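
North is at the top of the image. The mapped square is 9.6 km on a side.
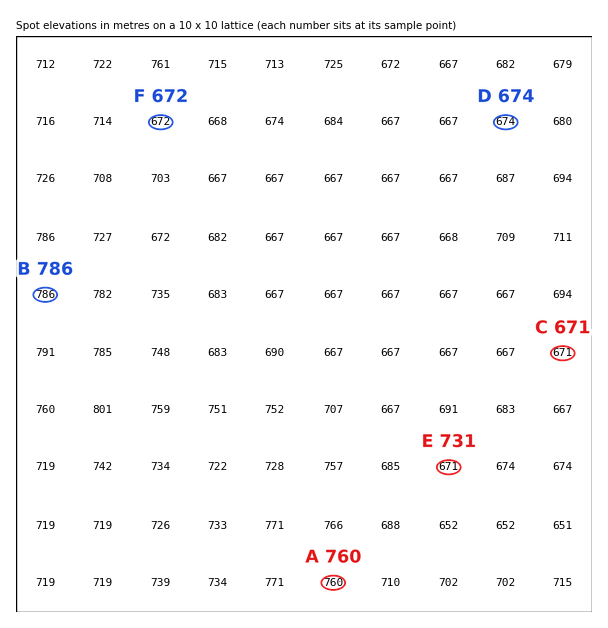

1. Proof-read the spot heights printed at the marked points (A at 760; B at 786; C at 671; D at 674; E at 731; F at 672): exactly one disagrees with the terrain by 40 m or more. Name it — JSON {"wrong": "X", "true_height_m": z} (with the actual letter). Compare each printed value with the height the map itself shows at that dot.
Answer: {"wrong": "E", "true_height_m": 671}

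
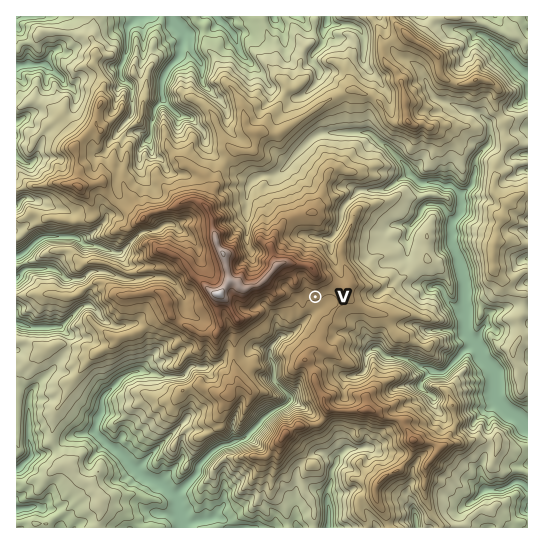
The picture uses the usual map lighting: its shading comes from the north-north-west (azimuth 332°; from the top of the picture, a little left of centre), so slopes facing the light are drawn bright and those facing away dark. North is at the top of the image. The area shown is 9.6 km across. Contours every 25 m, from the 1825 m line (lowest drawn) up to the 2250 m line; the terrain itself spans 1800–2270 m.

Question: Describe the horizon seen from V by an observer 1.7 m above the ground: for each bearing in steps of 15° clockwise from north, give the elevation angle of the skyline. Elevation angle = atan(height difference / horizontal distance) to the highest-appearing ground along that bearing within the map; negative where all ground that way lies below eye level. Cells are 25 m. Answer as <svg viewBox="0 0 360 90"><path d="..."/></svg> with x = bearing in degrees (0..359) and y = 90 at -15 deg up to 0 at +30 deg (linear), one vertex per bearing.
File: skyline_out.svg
<svg viewBox="0 0 360 90"><path d="M0 31l15 7 15 8 15 7 15 4 15 1 15 1 15 2 15 1 15-1 15-3 15-1 15-1 15 1 15 3 15-1 15 1 15-9 15-3 15-5 15-1 15-1 15 0 15-3"/></svg>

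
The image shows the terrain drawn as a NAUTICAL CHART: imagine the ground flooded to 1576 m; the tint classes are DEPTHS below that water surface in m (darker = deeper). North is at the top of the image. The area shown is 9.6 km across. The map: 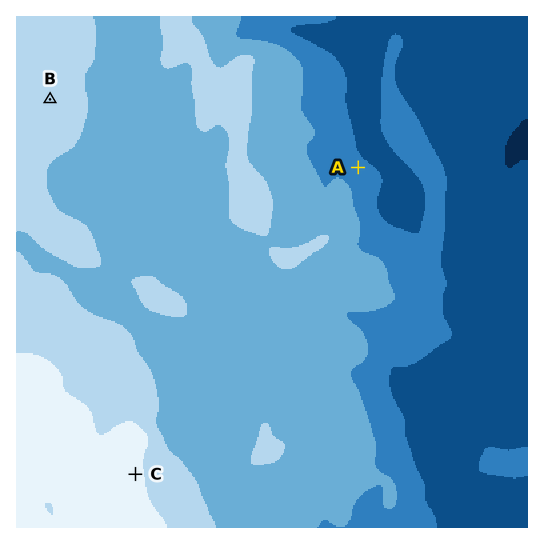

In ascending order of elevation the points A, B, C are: A B C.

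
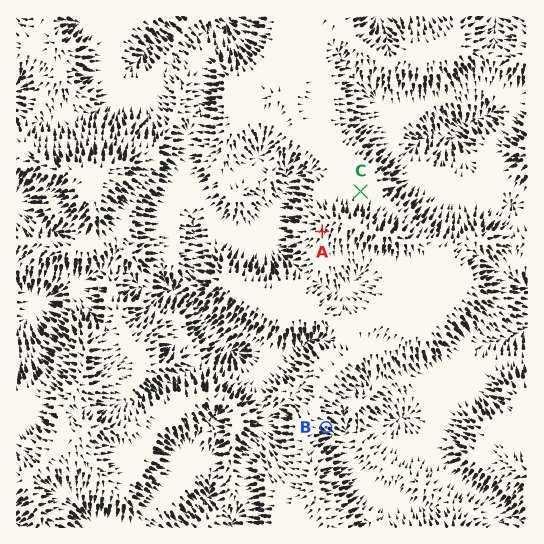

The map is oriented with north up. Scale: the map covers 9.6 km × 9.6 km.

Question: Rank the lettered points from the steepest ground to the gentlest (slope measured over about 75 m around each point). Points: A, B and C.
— B A C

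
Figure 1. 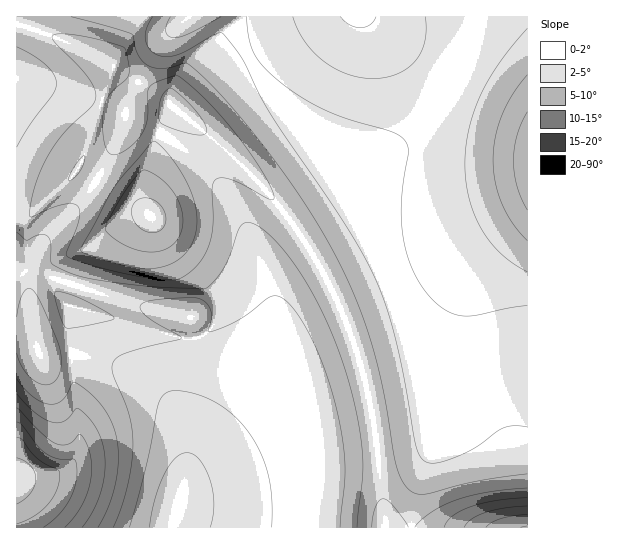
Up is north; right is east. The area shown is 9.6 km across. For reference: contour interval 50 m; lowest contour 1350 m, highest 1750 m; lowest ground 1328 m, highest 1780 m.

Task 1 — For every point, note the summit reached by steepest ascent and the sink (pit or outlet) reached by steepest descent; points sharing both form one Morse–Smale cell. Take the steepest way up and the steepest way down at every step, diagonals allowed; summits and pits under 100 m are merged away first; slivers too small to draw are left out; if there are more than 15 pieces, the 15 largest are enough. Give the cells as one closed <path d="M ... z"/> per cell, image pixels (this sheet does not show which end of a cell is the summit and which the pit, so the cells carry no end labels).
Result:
<path d="M17 24l-1 245 9 6 5 14 7-9 14-3 84 28 56 13 6 31 0 26-10 39 0 56-4 24 14-10 60-19 64-25 53-8-1-14-9-43-21-62-31-60-21-32-22-27-32-34-62-51-9-12-48-25-12-11-37-18z"/><path d="M527 16l-300 1 6 8 24 48 26 33 27 26 35 22 3 17 12 36 40 92 20 52 11 49 3-7 28-13 37-13 29-6z"/><path d="M226 16l-209 0-1 7 53 20 37 18 12 11 44 23 13 14 62 51 22 22 28 33 34 54 22 44 16 44 9 34 7 40 56-8 2-4-1-18-11-46-21-56-40-92-12-36-3-17-35-22-27-26-26-33-24-48z"/><path d="M18 269l-2 1 0 257 158 1 13-59-2-31-10-29-12-16-12-10-22-14-44-13-38 1-6-2-4-5-4-17-5-52-3-6z"/><path d="M527 361l-28 6-24 8-41 18-2 4 1 22-2 4-25 5-29 3-2 2 11 95 142-1z"/><path d="M374 432l-53 8-64 25-60 19-10 5-4 6-8 24 0 8 210 1 0-11-6-60z"/><path d="M51 277l-14 3-8 10 2 27 8 36 8 4 44 0 24 7 28 13 18 14 14 18 9 22 2 16 1-33 10-39 0-26-6-31-56-13z"/>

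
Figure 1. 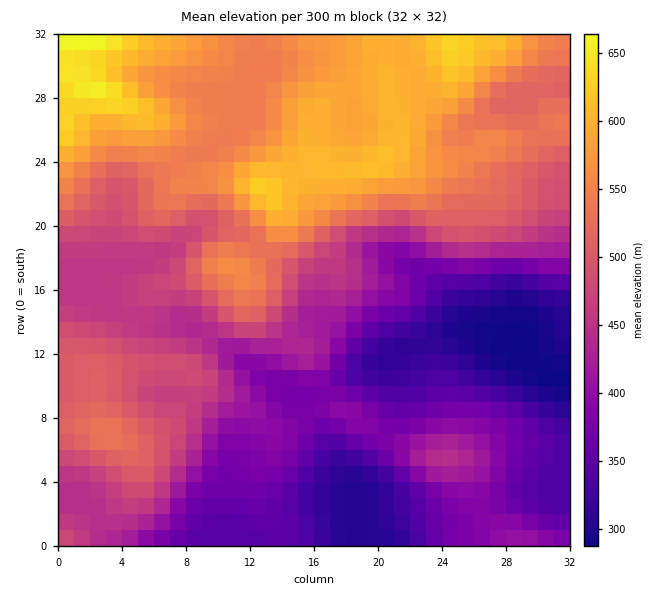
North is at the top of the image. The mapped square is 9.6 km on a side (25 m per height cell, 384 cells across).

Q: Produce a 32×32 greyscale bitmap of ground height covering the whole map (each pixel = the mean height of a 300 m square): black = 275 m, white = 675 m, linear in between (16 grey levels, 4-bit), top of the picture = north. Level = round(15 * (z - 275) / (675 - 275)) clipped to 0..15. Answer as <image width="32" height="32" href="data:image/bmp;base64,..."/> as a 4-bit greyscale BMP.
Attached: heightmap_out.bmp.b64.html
<image width="32" height="32" href="data:image/bmp;base64,Qk12AgAAAAAAAHYAAAAoAAAAIAAAACAAAAABAAQAAAAAAAACAAATCwAAEwsAABAAAAAAAAAAAAAAABEREQAiIiIAMzMzAERERABVVVUAZmZmAHd3dwCIiIgAmZmZAKqqqgC7u7sAzMzMAN3d3QDu7u4A////AIdmVUMzMzMyIRERI0RFVUR3ZmZUMzMzMiEREiNEREQzZmd3ZDMzMzIRERIzREQzMmZ3iHVDNDMyERESNEVEMyJ3eIiGVEREMiERI0VlVDMiiImZh2REREMiIjRmZlQzMpmqmYdlRERDMjREVmVUQzKZqpiIdlVVRDRERERVREMimZmId3ZVVERERDMzREMyIYmZh3d3ZVRERDMiIzMiIRGJmYiIh2VEREMiIiIiEREQiZmIiIdURVZUIhEiIREQEYiIh3d2VWZmVDIRERERABGId3d2Znd3ZlVDIiERERERd3d3dmeJmGZVVDMiEREREXd3d3d4mql2ZmVEMiERERF3d3d4maqph2dmVDMzIiIzd3d3eJq7qYd3ZUQ0REM0RHd3d3eKqqqYh2VEVmZmZmWId4iHeJmruph2ZniIiHd2mIiJmYiavMu6mYiJmZmId6mIiaqZq83My7qqqpmZmIiqmImqqrzdzMzMu7uqqZmIupmaqqq8zMzMzczLuqmZiMu6q6qqq7zMzMzcy7uqqZncy7y7qqqrzMzMzMuqqqqq3czNy7qqq7zMzMzLuqqZqt3d3cuqqqvMzMzMzMupmZnu7ty6qqqqvMzMzMzMqZmZ7t3Lu6qqqqu8zMzM3cupme7dzMu7qqqru8zMzd3Muqrv7t3Mu7qqu7vMzM3d3cuq"/>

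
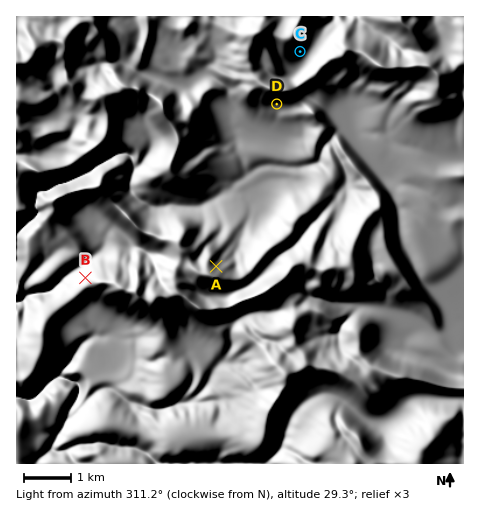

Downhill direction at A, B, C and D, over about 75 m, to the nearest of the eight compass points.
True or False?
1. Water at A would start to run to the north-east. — True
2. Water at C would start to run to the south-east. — True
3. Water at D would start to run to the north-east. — False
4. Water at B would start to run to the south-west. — False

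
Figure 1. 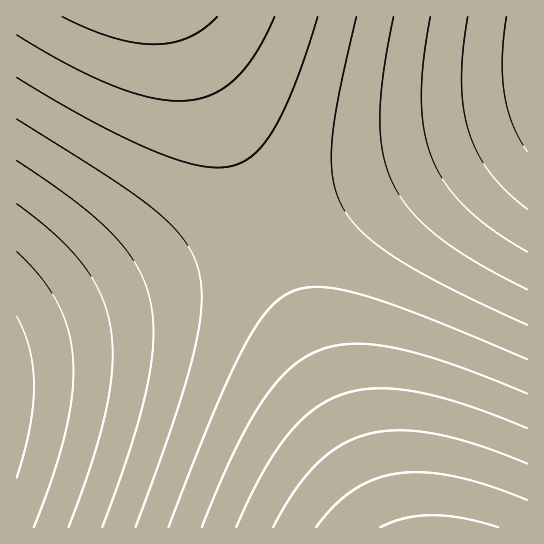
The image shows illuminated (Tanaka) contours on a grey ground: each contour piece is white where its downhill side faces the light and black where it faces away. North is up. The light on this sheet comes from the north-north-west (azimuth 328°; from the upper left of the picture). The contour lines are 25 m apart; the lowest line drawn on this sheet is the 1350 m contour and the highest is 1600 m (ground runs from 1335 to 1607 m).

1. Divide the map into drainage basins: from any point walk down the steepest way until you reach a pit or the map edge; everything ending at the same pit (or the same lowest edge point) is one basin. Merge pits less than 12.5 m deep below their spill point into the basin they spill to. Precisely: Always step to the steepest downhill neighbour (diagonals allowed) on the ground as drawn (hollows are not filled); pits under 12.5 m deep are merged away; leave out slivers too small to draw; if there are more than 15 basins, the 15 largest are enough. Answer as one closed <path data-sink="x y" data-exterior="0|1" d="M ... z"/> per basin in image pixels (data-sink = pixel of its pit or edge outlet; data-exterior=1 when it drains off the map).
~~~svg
<path data-sink="17 393" data-exterior="1" d="M177 16l-161 1 0 510 374 1-197-477-13-32z"/><path data-sink="527 57" data-exterior="1" d="M527 16l-350 1 214 511 137-1z"/>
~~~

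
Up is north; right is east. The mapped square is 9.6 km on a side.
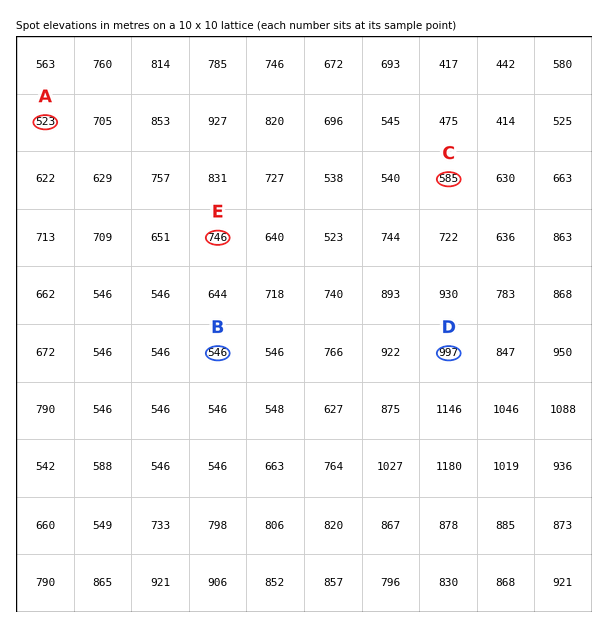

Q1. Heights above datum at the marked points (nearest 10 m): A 520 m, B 550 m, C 590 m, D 1000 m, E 750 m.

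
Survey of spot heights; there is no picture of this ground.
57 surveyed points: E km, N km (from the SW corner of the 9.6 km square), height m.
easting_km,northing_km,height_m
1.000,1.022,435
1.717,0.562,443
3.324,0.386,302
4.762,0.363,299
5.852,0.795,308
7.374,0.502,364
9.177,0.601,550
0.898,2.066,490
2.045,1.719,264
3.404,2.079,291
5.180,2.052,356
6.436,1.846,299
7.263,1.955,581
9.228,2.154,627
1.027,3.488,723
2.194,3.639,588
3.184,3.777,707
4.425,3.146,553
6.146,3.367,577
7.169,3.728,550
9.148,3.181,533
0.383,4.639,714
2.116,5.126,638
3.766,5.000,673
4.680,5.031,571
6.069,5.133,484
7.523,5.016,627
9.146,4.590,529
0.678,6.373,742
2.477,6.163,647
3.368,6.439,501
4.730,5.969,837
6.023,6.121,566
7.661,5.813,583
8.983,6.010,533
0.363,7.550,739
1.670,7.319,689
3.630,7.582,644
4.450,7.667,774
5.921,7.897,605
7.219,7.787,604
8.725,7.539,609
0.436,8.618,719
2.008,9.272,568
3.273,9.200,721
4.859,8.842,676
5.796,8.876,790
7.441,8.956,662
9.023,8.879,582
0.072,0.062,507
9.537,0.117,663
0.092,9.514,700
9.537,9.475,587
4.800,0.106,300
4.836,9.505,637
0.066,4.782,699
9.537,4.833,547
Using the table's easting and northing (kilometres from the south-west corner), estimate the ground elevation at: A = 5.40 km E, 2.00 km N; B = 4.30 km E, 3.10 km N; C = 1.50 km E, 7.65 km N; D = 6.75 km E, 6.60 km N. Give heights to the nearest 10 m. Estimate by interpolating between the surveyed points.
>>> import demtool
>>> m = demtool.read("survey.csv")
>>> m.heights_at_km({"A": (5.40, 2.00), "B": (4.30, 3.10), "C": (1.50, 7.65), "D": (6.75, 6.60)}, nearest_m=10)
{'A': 360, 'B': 540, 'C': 670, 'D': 590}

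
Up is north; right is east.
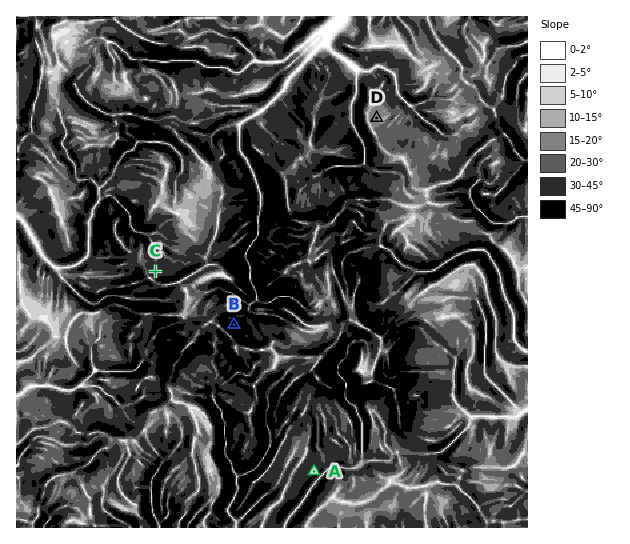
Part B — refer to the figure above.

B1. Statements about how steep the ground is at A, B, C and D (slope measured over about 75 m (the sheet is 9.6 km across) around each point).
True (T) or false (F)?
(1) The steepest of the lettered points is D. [F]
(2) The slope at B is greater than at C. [T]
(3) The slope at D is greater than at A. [F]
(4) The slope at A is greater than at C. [T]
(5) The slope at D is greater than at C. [F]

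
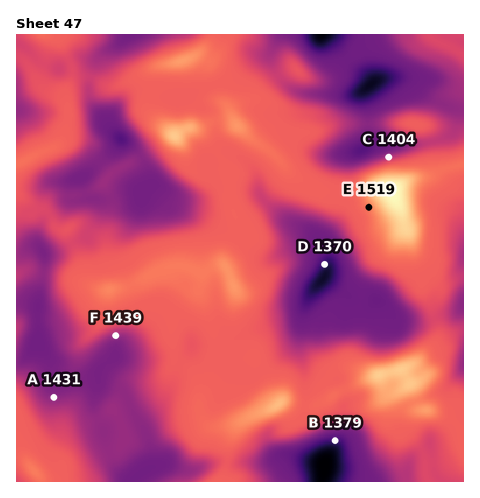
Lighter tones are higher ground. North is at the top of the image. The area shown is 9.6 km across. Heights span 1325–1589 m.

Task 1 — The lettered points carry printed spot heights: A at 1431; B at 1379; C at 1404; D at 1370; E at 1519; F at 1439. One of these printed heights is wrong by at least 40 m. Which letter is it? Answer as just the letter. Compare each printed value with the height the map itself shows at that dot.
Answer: C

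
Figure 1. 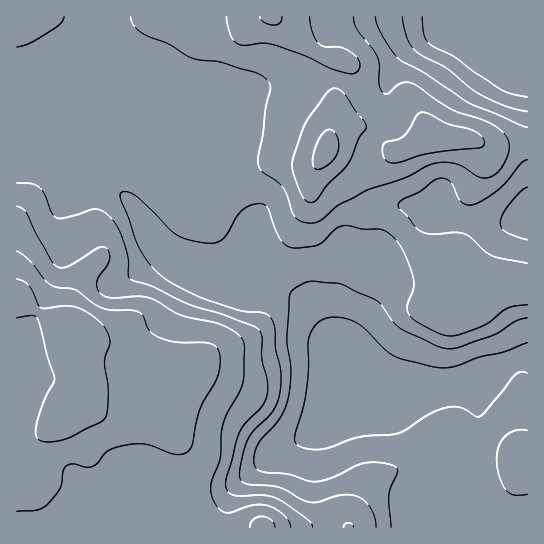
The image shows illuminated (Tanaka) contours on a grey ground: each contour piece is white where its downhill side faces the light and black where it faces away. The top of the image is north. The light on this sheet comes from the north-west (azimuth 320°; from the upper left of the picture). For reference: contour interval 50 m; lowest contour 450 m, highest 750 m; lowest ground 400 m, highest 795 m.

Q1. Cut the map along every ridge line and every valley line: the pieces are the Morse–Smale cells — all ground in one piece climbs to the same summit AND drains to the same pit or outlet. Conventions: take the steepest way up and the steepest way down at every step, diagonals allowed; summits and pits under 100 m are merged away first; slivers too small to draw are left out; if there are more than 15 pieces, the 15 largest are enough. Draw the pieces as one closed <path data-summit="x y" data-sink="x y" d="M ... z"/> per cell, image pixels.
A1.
<path data-summit="327 150" data-sink="527 357" d="M273 16l-256 0-1 67 10 4 9 7 12 23 81 82 27 43 11 11 16 11 53 21 34 0 8-2 22 14 16 16 20 32 18 7 2-1-15-13-4-11 0-17 7-24 8-14 12 0 15 5 1 6-4 12-20 34-4 12 8 13-2 1 4 3 11 17 9 8 45 1 23-3 18-4 24-10 10 0 20-10 6 0 1-214-38 4-27-10-34 0-24 14-10 1-28-23-18-1-14 5-8 11-6-9-28-14-8-7-4-17-1-35 7-17 0-12z"/><path data-summit="75 335" data-sink="527 357" d="M19 84l-3 1 0 208 22 19 32 16 5 5 2 7 33 4 15 4 21 12 19 18 8 12 2 8-3 31 17 34 3 36 6 29 330-1-1-170-6 0-20 10-10 0-24 10-18 4-23 3-45-1-9-8-11-18-12-8-14-4-20-32-16-16-16-10-6-4-8 2-39-1-45-19-19-12-15-16-12-23-11-15-81-82-12-23z"/><path data-summit="75 335" data-sink="527 23" d="M17 293l-1 234 181 1 0-10-5-19-3-36-17-34 3-31-2-8-8-12-19-18-21-12-15-4-33-4-2-7-5-5-32-16z"/><path data-summit="327 150" data-sink="527 23" d="M459 16l-185 0 13 17 0 12-7 17 1 35 4 17 8 7 28 14 6 9 8-11 14-5 18 1 28 23 10-1 24-14 34 0 27 10 37-4 1-116-6 1-16 8-9 1-16-4-14-6z"/><path data-summit="75 335" data-sink="527 23" d="M527 16l-66 0-1 3 7 8 14 6 20 4 26-10z"/>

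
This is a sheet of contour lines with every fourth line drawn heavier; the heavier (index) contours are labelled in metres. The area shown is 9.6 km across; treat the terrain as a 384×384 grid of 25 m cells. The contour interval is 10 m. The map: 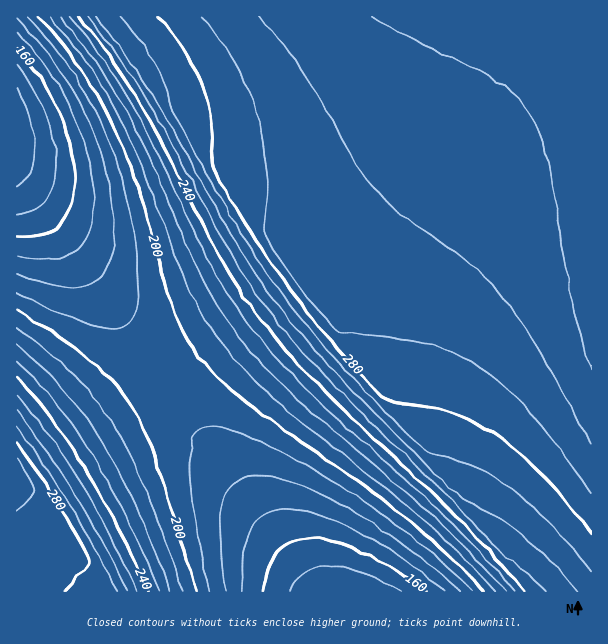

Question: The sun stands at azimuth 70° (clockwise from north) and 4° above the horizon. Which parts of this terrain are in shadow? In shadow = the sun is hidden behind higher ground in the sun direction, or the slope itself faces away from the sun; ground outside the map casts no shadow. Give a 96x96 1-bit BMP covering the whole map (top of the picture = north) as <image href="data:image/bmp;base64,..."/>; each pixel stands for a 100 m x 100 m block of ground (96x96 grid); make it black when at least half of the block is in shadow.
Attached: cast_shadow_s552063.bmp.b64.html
<image width="96" height="96" href="data:image/bmp;base64,Qk2+BAAAAAAAAD4AAAAoAAAAYAAAAGAAAAABAAEAAAAAAIAEAAATCwAAEwsAAAIAAAAAAAAA////AAAAAAAAAAAAAAAAAAAf+AAAAAAAAAAAAAA/8AAAAAAAAAAAAAA/4AAAAAAAAAAAAAA/4AAAAAAAAAAAAAB/wAAAAAAAAAAAAAB/gAAAAAAAAAAAAAB/AAAAAAAAAAAAAAD/AAAAAAAAAAAAAAD+AAAAAAAAAAAAAAD8AAAAAAAAAAAAAAD4AAAAAAAAAAAAAAHwAAAAAAAAAAAAAAHwAAAAAAAAAAAAAAHgAAAAAAAAAAAAAAPAAAAAAAAAAAAAAAOAAAAAAAAAAAAAAAOAAAAAAAAAAAAAAAMAAAAAAAAAAAAAAAYAAAAAAAAAAAAAAAQAAAAAAAAAAAAAAAAAAAAAAAAAAAAAAAAAAAAAAAAAAAAAAAAAAAAAAAAAAAAAAAAAAAAAAAAAAAAAAAAAAAAAAAAAAAAAAAAAAAAAAAAAAAAAAAAAAAAAAAAAAAAAAAAAAAAAAAAAAAAAAAAAAAAAAAAAAAAAAAAAAAAAAAAAAAAAAAAAAAAAAAAAAAAAAAAAAAAAAAAAAAAAAAAAAAAAAAAAAAAAAAAAAAAAAAAAAAAAAAAAAAAAAAAAAAAAAAAAAAAAAAAAAAAAAAAAAAAAAAAAAAAAAAAAAAAAAAAAAAAAAAAAAAAAAAAAAAAAAAAAAAAAAAAAAAAAAAAAAAAAAAAAAAAAAAAAAAAAAAAAAAAAAAAAAAAAAAAAAAAAAAAAAAAAAAAAAAAAAAAAAAAAAAAAAAAAAAAAAAAAAAAAAAAAAAAAAAAAAAAAAAAAAAAAAAAAAAAAAAAAAAAAAAAAAAAAAAAAAAAAAAAAAAAAAAAAAAAAAAAAAAAAAAAAAAAAAAAAAAAAAAAAAAAAAAAAAAAAAAAAAAAAAAAAAAAAAAAAAAAAAAAAAAAAAAAAAAAAAAAAAAAAAAAAAAAAAAAAAAAAAAAAAAAAAAAAAAAAAAAAAAAAAAAAAAAAAAAAAAAAAAAAAAAAAAAAAAAAAAAAAAAAAAAAAAAAAAAAAAAAAAAAAAAAAAAAAAAACAAAAAAAAAAAAAAAMAAAAAAAAAAAAAAAcAAAAAAAAAAAAAAB4AAAAAAAAAAAAAADwAAAAAAAAAAAAAAPwAAAAAAAAAAAAAA/gAAAAAAAAAAAAAB/AAAAAAAAAAAAAAH/AAAAAAAAAAAAAAP+AAAAAAAAAAAAAA/8AAAAAAAAAAAAAD/4AAAAAAAAAAAAAH/4AAAAAAAAAAAAAf/wAAAAAAAAAAAAA//gAAAAAAAAAAAAB//AAAAAAAAAAAAAH//AAAAAAAAAAAAAP/+AAAAAAAAAAAAAf/8AAAAAAAAAAAAB//8AAAAAAAAAAAAD//4AAAAAAAAAAAAH//wAAAAAAAAAAAAP//gAAAAAAAAAAAAf//gAAAAAAAAAAAA///AAAAAAAAAAAAA//+AAAAAAAAAAAAB//8AAAAAAAAAAAAD//8AAAAAAAAAAAAD//4AAAAAAAAAAAAB//wAAAAAAAAAAAAA//gAAAAAAAAAAAAAf/gAAAAAAAAAAAAAP/AAAAAAAAAAAAAA="/>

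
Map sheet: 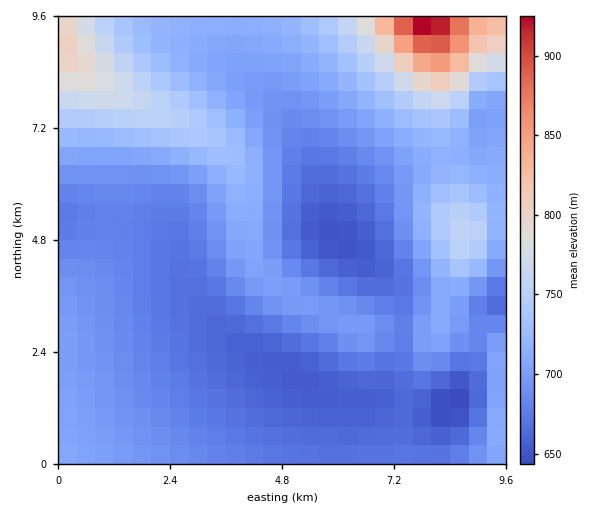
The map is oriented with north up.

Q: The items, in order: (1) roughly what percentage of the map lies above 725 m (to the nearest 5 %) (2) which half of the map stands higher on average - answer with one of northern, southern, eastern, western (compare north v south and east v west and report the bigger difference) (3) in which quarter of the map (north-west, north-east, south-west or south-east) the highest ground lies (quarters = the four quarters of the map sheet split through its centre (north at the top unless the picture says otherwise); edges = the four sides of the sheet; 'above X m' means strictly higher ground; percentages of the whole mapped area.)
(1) About 20 % of the map lies above 725 m.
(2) Taken as a whole, the northern half is higher than the southern.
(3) The highest point lies in the north-east quarter of the map.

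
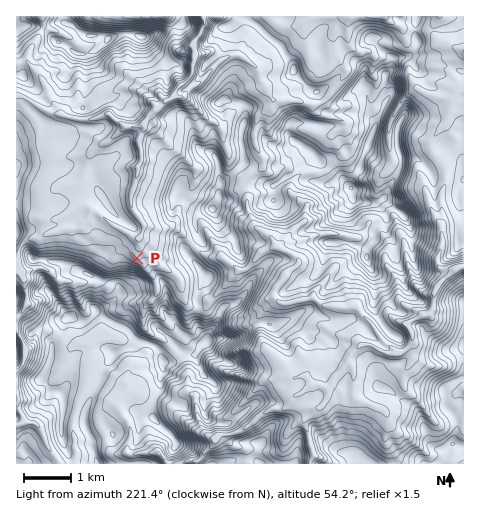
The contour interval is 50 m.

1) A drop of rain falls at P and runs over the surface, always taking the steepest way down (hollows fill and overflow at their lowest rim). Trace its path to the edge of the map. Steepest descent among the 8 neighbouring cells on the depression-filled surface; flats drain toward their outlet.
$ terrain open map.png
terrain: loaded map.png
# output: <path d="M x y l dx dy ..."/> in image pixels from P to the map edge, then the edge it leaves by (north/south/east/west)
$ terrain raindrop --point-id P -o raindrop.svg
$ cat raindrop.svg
<path d="M137 258l0-7 2-2 0-8 4-4 1-12-1-3-9-9-3-7 0-11 6-17 0-4 1-1 0-7 3-5 0-10-2-5 0-7 2-6 3-2 1-11 3-4 5-5 4 0 19-21 14-13 3-7 0-28 6-6 5-11-1-8"/>
exit: north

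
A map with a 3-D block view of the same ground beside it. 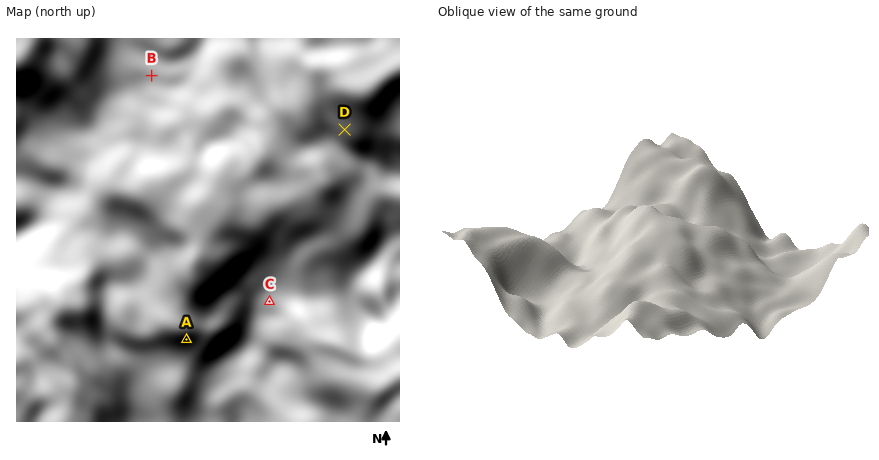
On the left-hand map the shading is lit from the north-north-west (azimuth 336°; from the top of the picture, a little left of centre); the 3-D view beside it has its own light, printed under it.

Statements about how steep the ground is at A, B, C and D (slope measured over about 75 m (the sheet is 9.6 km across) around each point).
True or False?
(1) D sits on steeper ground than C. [True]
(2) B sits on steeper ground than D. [False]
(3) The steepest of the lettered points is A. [True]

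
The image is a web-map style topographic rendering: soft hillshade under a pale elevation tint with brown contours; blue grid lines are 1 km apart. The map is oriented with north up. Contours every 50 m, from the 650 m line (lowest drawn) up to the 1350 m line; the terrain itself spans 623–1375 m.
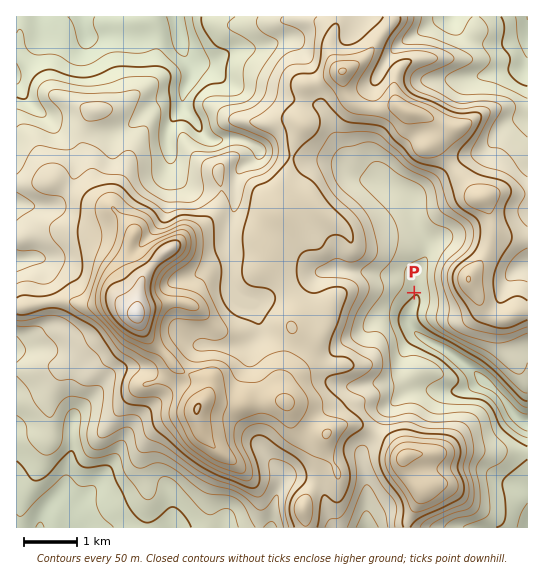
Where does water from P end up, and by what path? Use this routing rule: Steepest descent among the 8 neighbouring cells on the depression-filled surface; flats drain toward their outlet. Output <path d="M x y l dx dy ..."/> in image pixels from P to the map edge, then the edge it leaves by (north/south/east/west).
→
<path d="M414 293l1 1 0 7-6 13 0 9 1 3 12 12 24 12 24 19 1 0 22 21 4 1 5 6 11 16 6 6 3 2 5 0"/>
exit: east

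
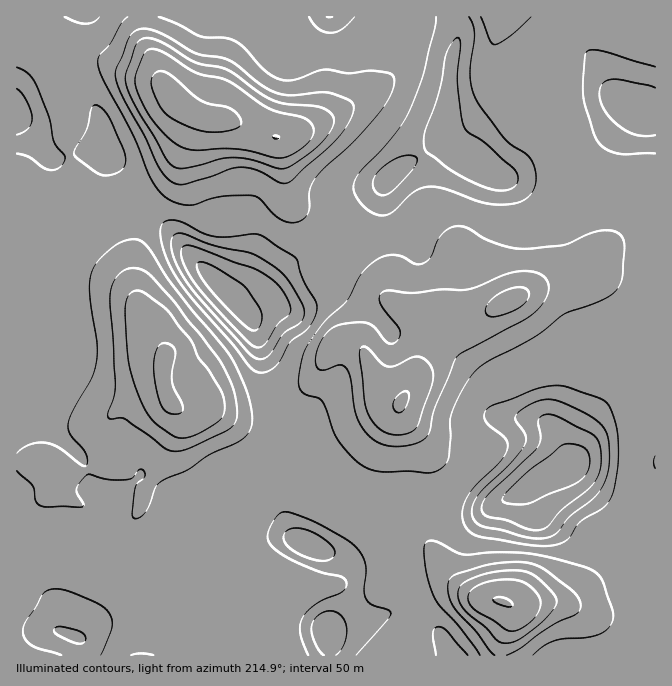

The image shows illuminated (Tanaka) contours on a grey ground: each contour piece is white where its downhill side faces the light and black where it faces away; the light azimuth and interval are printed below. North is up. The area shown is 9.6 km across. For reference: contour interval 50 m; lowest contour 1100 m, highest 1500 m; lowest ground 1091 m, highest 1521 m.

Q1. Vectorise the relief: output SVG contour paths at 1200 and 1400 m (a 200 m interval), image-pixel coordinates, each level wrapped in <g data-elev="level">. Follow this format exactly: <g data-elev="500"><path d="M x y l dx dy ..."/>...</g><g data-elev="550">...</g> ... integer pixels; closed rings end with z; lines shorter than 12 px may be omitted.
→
<g data-elev="1200"><path d="M500 642l-5-3-10-12-22-19-5-10 1-10 3-4 6-4 22-7 25-3 15 3 10 7 13 14 4 6-1 5-14 17-20 16-12 5z"/><path d="M177 437l-18-11-9-9-9-15-9-26-4-23-3-45 3-11 2-4 5-2 5 0 5 2 19 14 6 6 21 27 7 17 12 15 13 25 1 15-2 5-3 4-25 15-10 2z"/><path d="M388 434l-7-4-6-5-5-8-4-9-6-51 0-7 2-3 6 2 12 13 7 4 8 0 17-9 6 0 9 4 6 9 0 7-1 8-15 42-5 5-7 2-8 1z"/><path d="M488 316l-3-4 2-7 5-7 7-5 11-4 8-2 7 1 3 4 1 3-2 5-9 8-18 8-6 1z"/><path d="M180 169l-6-2-7-7-30-52-10-21-2-9 1-6 10-27 2-4 5-3 7 0 10 3 37 22 23 4 8 3 32 23 14 8 13 3 33 3 9 5 5 5 0 5-2 6-10 14-15 13-20 13-9 0-26-8-18-2-12 1-23 6z"/></g><g data-elev="1400"><path d="M336 655l5-5 3-6 3-9 0-8-3-7-3-5-6-3-5-1-6 1-6 3-4 5-3 7 3 15 4 8 6 5"/><path d="M77 644l5 0 4-4-1-4-3-4-20-5-5 0-3 1 0 4 4 3z"/><path d="M316 560l11 1 6-4 2-7-5-6-12-9-13-6-11-1-8 4-2 6 4 9 12 8z"/><path d="M536 538l11 0 8-4 15-18 25-19 9-14 5-18 0-25-3-8-4-7-8-7-11-6-21-10-10-2-8 0-10 3-11 5-7 7 0 5 9 15 1 5-1 5-15 19-31 29-5 9-2 8 2 10 8 6 20 4 22 7z"/><path d="M257 358l5 1 6-3 16-22 14-10 5-6 1-5-1-6-13-24-13-14-23-15-40-9-30-11-9 0-4 6 1 12 5 13 8 15 15 18 47 53z"/><path d="M381 195l6-1 5-3 17-18 7-10 1-3-1-3-8-2-10 2-10 6-10 8-4 7-1 7 3 7z"/><path d="M496 190l9 0 9-3 4-5 0-7-6-8-27-24-17-11-4-5-3-12-4-33 3-40-1-4-2 0-7 7-4 10-7 37-15 41 1 15 3 5 28 20 23 12z"/><path d="M17 135l11-7 3-5 1-5-5-17-5-8-5-4"/><path d="M655 88l-31-8-12-1-9 4-4 10 2 9 4 9 7 9 8 7 17 8 18 0"/></g>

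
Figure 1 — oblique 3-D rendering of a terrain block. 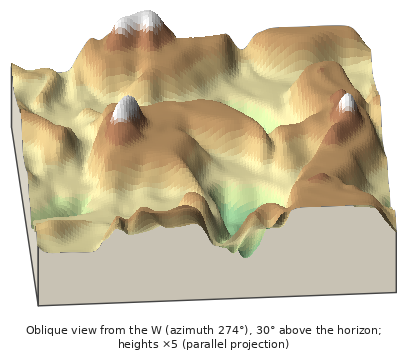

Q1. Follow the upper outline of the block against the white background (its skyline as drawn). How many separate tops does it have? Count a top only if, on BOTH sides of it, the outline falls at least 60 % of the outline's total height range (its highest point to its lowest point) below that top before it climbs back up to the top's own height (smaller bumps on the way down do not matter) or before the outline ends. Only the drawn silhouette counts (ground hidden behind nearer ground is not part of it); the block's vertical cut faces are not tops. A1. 0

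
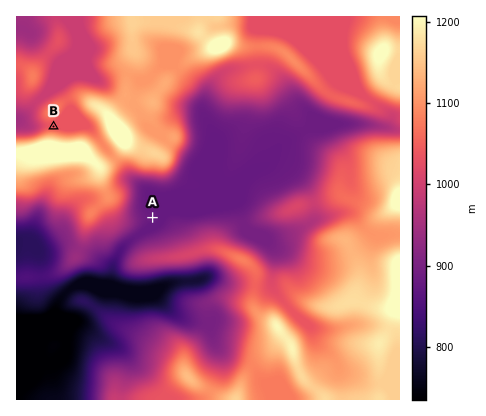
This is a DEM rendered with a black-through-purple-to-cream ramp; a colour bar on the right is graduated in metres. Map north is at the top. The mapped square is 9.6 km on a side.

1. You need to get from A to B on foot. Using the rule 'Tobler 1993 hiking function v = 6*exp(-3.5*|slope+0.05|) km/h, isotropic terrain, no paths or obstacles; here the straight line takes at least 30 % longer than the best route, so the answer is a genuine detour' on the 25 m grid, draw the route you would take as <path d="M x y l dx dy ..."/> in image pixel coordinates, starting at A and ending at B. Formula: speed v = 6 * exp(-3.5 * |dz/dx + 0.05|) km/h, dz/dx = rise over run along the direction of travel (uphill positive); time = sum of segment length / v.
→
<path d="M152 218l-16-16-6-14-8-8-2-4 0-10-4-6-2-2-4-6-12-14-12-6-22 0-10-6"/>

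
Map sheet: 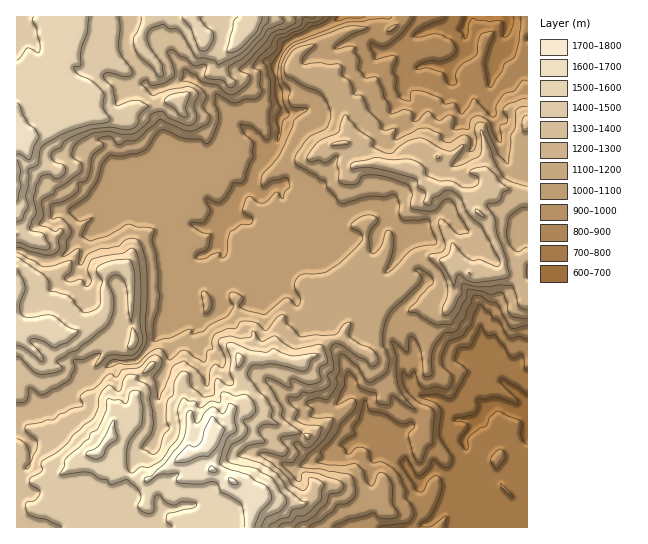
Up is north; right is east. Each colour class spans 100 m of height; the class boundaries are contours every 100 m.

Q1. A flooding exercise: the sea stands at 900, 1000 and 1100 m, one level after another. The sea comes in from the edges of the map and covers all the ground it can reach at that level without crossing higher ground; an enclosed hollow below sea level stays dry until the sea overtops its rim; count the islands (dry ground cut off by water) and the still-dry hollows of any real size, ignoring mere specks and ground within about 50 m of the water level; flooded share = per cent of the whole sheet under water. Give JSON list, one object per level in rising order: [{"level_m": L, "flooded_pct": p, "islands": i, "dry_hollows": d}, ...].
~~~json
[{"level_m": 900, "flooded_pct": 14, "islands": 0, "dry_hollows": 0}, {"level_m": 1000, "flooded_pct": 21, "islands": 0, "dry_hollows": 0}, {"level_m": 1100, "flooded_pct": 41, "islands": 0, "dry_hollows": 0}]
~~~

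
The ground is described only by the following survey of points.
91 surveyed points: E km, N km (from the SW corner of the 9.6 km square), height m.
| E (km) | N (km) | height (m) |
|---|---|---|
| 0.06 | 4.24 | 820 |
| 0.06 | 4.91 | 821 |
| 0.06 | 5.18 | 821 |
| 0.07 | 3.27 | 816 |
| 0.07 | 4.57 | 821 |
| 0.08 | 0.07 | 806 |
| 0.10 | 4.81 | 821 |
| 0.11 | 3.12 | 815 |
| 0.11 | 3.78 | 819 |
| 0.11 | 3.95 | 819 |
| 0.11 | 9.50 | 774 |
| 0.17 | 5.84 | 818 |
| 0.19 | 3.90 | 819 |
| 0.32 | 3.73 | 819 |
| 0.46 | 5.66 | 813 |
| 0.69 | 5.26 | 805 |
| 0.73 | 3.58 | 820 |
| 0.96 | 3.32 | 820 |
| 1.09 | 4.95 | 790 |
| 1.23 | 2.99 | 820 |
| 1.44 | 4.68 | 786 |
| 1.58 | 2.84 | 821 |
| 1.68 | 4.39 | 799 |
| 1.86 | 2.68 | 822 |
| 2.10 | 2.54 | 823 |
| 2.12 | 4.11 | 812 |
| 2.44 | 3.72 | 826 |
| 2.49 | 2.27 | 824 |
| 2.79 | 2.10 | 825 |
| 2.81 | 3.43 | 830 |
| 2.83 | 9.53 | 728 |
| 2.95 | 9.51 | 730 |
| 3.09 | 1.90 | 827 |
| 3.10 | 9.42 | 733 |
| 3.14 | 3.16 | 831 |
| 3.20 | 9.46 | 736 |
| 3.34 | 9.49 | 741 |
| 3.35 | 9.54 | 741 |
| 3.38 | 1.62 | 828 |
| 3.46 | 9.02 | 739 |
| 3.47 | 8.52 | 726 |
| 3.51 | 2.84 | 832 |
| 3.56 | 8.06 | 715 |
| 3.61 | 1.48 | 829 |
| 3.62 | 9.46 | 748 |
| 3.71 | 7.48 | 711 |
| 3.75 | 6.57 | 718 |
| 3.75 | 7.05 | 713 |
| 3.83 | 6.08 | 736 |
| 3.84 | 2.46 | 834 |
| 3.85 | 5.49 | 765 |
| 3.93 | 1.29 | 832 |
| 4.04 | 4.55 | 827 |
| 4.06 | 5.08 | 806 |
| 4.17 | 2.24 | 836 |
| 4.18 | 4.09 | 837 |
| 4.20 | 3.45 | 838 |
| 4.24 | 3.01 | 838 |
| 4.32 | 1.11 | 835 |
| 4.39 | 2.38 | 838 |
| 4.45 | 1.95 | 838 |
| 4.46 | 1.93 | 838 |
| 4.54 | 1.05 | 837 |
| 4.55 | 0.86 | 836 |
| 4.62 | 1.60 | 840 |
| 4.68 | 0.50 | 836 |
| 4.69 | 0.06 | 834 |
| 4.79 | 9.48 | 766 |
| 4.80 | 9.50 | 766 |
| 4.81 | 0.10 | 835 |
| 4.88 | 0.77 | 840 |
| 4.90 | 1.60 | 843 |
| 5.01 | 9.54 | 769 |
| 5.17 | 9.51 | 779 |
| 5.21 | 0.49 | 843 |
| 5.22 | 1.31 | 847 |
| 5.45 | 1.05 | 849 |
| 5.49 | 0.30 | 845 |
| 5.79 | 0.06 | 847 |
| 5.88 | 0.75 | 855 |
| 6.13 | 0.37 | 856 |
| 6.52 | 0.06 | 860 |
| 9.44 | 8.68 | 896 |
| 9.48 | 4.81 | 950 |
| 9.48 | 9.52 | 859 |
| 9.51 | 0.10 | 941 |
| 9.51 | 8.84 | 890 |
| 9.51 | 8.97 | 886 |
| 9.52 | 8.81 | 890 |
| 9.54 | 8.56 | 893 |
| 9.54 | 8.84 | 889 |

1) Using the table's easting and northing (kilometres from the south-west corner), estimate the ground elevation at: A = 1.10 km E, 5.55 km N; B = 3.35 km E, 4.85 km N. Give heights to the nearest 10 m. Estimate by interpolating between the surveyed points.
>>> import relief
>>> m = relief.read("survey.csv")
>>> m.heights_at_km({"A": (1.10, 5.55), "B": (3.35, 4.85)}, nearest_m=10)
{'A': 770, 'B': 770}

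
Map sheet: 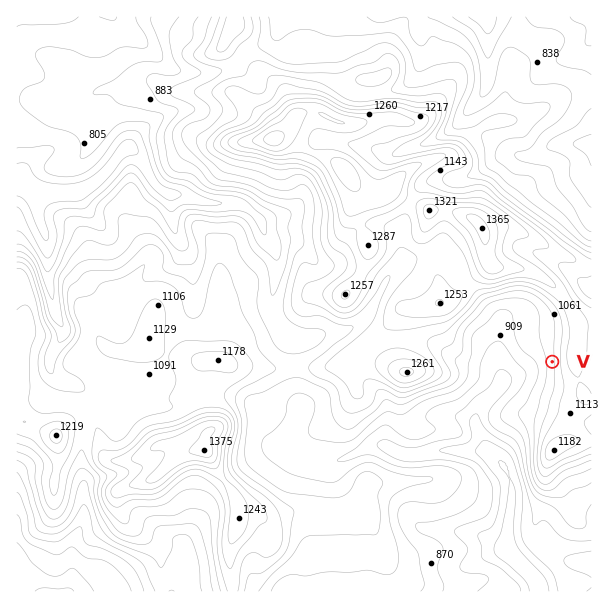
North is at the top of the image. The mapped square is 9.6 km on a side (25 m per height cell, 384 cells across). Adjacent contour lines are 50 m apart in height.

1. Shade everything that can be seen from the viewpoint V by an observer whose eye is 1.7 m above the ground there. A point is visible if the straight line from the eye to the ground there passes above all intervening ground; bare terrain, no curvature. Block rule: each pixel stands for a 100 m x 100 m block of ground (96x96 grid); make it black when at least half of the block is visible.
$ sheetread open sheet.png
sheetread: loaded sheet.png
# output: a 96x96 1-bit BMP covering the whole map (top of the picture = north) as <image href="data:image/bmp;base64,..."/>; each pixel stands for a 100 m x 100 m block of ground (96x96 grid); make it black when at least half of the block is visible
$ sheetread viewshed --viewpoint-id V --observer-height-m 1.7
<image width="96" height="96" href="data:image/bmp;base64,Qk2+BAAAAAAAAD4AAAAoAAAAYAAAAGAAAAABAAEAAAAAAIAEAAATCwAAEwsAAAIAAAAAAAAA////AAAAAAAAAAAADAAAAD/gAAAAAAAADAAAAP/gAAAAAAAACAAAAf/gAAAAAAAAAAAAA//gAAAAAAAAACAAA//gAAAAAAAACBAAB//gAAAAAAAACBgAB//gAAAAAAAADBwAB//gAAAAAAAADBwAD//gAAAAAAAABh4AD8IAAAAAAAAABz4ADwAAAAAAAAAABz4AHgAAAAAAAAAAB/8AHgAAAAAAAAAAB//4fgAAAAAAAAAAB////gD4AAAAAAAAB//w/gD4AAAAAAAAD//gfgH8AAAAAAAAH//wP4P4AAAAAAAAH//4P//4AAAAAAAAP//8f//4AAAAAAAAf//+///4AAAAAAAAfx/////wAAAAAAAA/AAP/D/AAAAAAAAA/AADwAAAAAAAAAAB+AABwAAAAeAAAAAA+AABwAggAfAAAAAA+AAB4D/wAfAAAAAA8AAA4H/wAeAAAAAAQAAA8P/wA+AAAAAAAAAA8P/4n8AAAAAAAAAAYP///8AAAAAAAAAAAP///+AAAAAAAAAAAH///+AAAAAAAAAAAH///8AAAAAAAAAAAH///8AAAAAAAAAAAH///8AAAAAAAAAAAH///8AAAAAAAAAAAH///+AAAAAAAAAAAH///+AAAAAAAAAAAH////AAAAAAAAAAAH//34AAAAAAAAAAAH//n4AAAAAAAAAAAP//j4AAAAAAAAAAAH//jwAAAAAAAAAAAH//jwAAAAAAAAAAAD//h5AAAAAAAAAAAA//x/AAAAAAAAAAAAH///AAAAAAAAAAAAD//+AAAAAAAAAAAAA//+AAAAAAAAAAAAAf/8AAAAAAAAAAAAAP/4AAAAAAAAAAAAAH/wAAAAAAAAAAAAAD+AAAAAAAAAAAAAAAAAAAAAAAAAAAAAAAAAAAAAAAAAAAAAAAAAAAAAAAAAAAAAAAAAAAAAAAAAAAAAAAAAAAAAAAAAAAAAAAAAAAAAAAAAAAAAAAAAAAAAAAAAAAAAAAAAAAAAAAAAAAAAAAAAAAAAAAAAAAAAAAAAAAAAAAAAAAAAAAAAAAAAAAAAAAAAAAAAAAAAAAAAAAAAAAAAAAAAAAAAAAAAAAAAAAAAAAAAAAAAAAAAAAAAAAAAAAAAAAAAAAAAAAAAAAAAAAAAAAAAAAAAAAAAAAAAAAAAAAAAAAAAAAAAAAAAAAAAAAAAAAAAAAAAAAAAAAAAAAAAAAAAAAAAAAAAAAAAAAAAAAAAAAAAAAAAAAAAAAAAAAAAAAAAAAAAAAAAAAAAAAAAAAAAAAAAAAAAAAAAAAAAAAAAAAAAAAAAAAAAAAAAAAAAAAAAAAAAAAAAAAAAAAAAAAAAAAAAAAAAAAAAAAAAAAAAAAAAAAAAAAAAAAAAAAAAAAAAAAAAAAAAAAAAAAAAAAAAAAAAAAAAAAAAAAAAAAAAAAAAAAAAAAAAAAAAAAAAAAAAAAAAAAAAAAAAAAAAAAAAAAAAAAAAAAAAAAAAAAAAAAAAAAAAAAAAAAAAAAAAAAAAAAAAAAAAAAAAAAAAAAAAAAAAAAAAAAAAA="/>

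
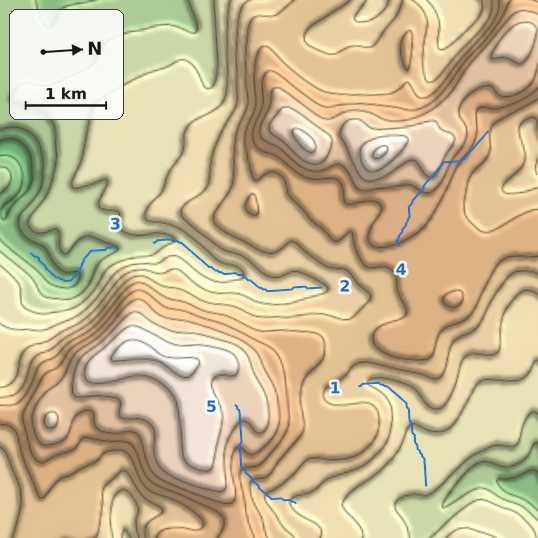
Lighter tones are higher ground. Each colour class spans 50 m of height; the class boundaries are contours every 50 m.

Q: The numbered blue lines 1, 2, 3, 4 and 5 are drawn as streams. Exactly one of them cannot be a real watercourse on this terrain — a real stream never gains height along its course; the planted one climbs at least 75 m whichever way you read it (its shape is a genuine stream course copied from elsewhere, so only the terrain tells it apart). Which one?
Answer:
4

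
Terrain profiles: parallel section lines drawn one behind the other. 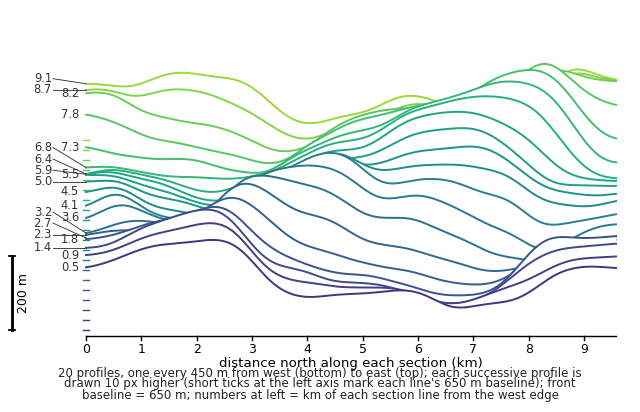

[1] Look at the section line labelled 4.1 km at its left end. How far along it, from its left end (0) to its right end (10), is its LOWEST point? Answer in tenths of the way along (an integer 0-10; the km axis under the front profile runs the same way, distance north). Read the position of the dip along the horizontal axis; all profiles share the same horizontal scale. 9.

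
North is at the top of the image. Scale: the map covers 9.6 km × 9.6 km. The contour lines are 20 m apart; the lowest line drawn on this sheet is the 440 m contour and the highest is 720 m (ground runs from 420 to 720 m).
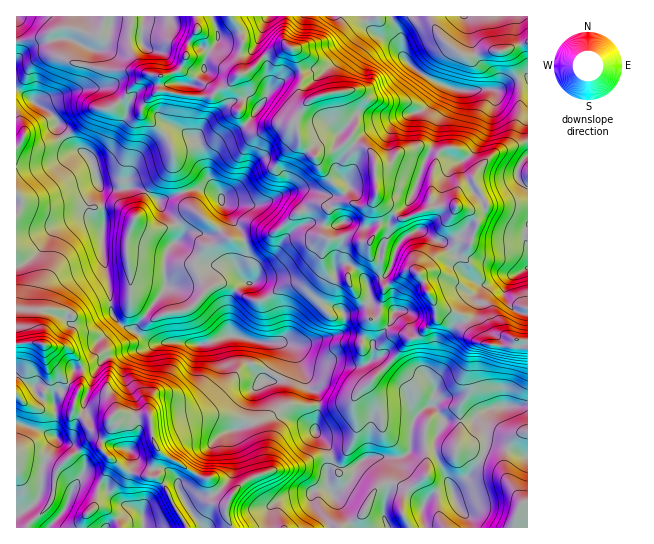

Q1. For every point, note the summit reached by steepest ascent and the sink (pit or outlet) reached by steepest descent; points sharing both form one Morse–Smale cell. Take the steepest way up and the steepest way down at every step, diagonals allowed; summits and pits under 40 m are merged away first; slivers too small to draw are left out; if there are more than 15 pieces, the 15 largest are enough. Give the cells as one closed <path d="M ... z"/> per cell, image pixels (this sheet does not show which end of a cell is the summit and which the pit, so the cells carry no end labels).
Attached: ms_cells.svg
<path d="M247 99l-16 2-22 18-9 11-3 9-18-10-14 8 7 12 3 18 12 35 10 11-4-1-6 3-10 8 4 10-1 5-12 11-4 12 1 28-28 36-2 6 18 12 52 1 21-8 11 0 24 7 12 0 4 6 0 5-12 24 4 3 4 0 4-4 7-15 1-12-6-7 11 2 7 10 10 31 8 5 4 7-4 31 1 4 11 10 4 10 0 12-4 6 0 14 6 10 9-6 9-8 6-16 8-6 40-3 6-7 0-19 4-12 6-7 12-6 11 16-9 18 0 14 18 36 19-16 11-16 4-14-4-20 2-10 12-6 31-2 0-64-13-1-4 5-26-1-8-5-10-18-6 2-9 6-9 13-4 21-7 10-2 7-11-15-3-23-7-13-2-12-4-5-8-1-2-4-1-14-8-14 1-2-10 2-8 5-6-10-11-10-7 0-8 5 0-10 8-17-4-13 2-7-20-29-12-4-11 0-15 4-26 12-34-2-4-12-10-12 0-18 6-14 10-10 18-10 12-13 4-7z"/><path d="M237 336l-11 0-21 8-44-1-16 6-36 7-11 9-23 4-7 14 11 7-6 17 2 4 18 20 8 0 5-3 6-10 1 7-12 17 0 8 28 22 29 5 7 9 11 24 11 18 82 0 0-19 8-8 13-5 12 0 16-7 10 0-1-18 4-6 0-12-4-10-11-10-1-4 4-31-2-5-10-7-4-17-8-19-8-6-8-1 6 7-1 12-7 15-4 4-4 0-4-3 11-19 0-13-3-3-12 0z"/><path d="M18 91l-2 0 0 102 5 5 0 9-5 8 0 128 22 0 13 4 15 0 16 16 4 0 18-12 3-12 13-14-9-15-2-25-6-32 0-27-11-9-3-6 2-12 8-12 0-6-8-22-8-7-10-4-8-7-12-26z"/><path d="M301 72l-11 3-15 12-8 8-18 26-6 6-18 10-10 10-7 20 3 15 8 9 4 12 34 2 30-13 22-3 14 6 19 28 5-2 16 7 14-5 9 1 3 3 0-6 6-7-14-10-5-7-1-38-3-6-23-15 7-11-16-16-1-12-4-7-25 8-5 0-5-5-1-6 2-7z"/><path d="M230 16l-117 0-6 27-6 8-8 0-27-12-13 1-2 3 7 13 13 7 31 6 35 2 22 5 0 14-15 13-3 6 2 6 23 21 13-7 18 10 8-17 26-21 16-2 12 8 8-12 19-18 15-6-6-20-4-3-8 0-13 4-19 17-10 6-2-18 4-19-6-13z"/><path d="M367 29l-5 2-22 26-13 11-24 3-2 2-2 18 6 9 29-8 3 2 3 17 16 16-7 11 5 5 13 5 6 7 3 42 5 7 14 9 10-6 7-10 11-32 10-22 4-20 14-24 2-10-31-14-17-14-6-12-8-8z"/><path d="M527 77l-6 0-20 12-8 1 2 15-7 21-15 25-8 9-8 1-14-8-6-11 0-19-4 20-10 22-11 32-5 8-12 9 6 5 4 0 26-12 22 0 3-2 3-15 15-10 13 25-19 5 9 11-5 20-14 0-7 8 0 2 5 4 9 20 17 10 8-1 16-9 9 0 13-8 0-22-3-4 0-11 3-3 0-38-11-11 2-12 9-11z"/><path d="M38 343l-6 3-7 24-9 15 0 142 127 1 0-14-4-3-24-11-10-13-25-9 5-9-1-8-13-16-8-1-7-6-3-40 15-15-21-22-3-16z"/><path d="M433 405l-12 6-6 7-4 12 0 19-6 7-40 3-8 6-6 16-17 14-7-6-9 0-9 6-19 1-13 5-8 8 0 18 156 1-2-22 4-7 10-7 15-3-17-36 0-14 9-18z"/><path d="M527 16l-134 0-1 3 9 19 2 17 8 12 18 12 17 8 13 4 18 0 24-2 13-9 14-3z"/><path d="M50 41l-20 7-14 13 0 29 11 6 8 8 6 0 8-5 30-10 31-1 14 18 3 9-18 34-18 12 11 27 23 1 11-30 11-11 18-11-24-24 3-10 15-13 1-13-23-6-24 0-42-8-16-10z"/><path d="M527 405l-36 3-8 10 4 20-4 19-11 16-20 17 7 17 10 12 2 9 57-1z"/><path d="M474 180l-15 10-3 15-3 2-22 0-26 12-11-4-5 6 0 6-3-3-9-1-14 5-16-7-5 2-3 6 4 13-8 17 0 10 8-5 7 0 11 10 6 10 21-11 9-27 9-10 9-5 7 0 28 18 11-9 10 1 6-20-9-11 19-5z"/><path d="M69 384l-16 14 2 37 6 8 10 2 13 16 1 8-5 9 25 9 10 13 24 11 4 3 2 14 41 0-21-42-7-9-29-5-28-22 0-8 12-17-1-7-6 10-5 3-8 0-18-20-2-4 6-17z"/><path d="M365 16l-134 0 12 22-4 19 1 17 11-5 19-17 13-4 8 0 4 3 7 21 8-3 15 0 15-12 22-26 9-1z"/>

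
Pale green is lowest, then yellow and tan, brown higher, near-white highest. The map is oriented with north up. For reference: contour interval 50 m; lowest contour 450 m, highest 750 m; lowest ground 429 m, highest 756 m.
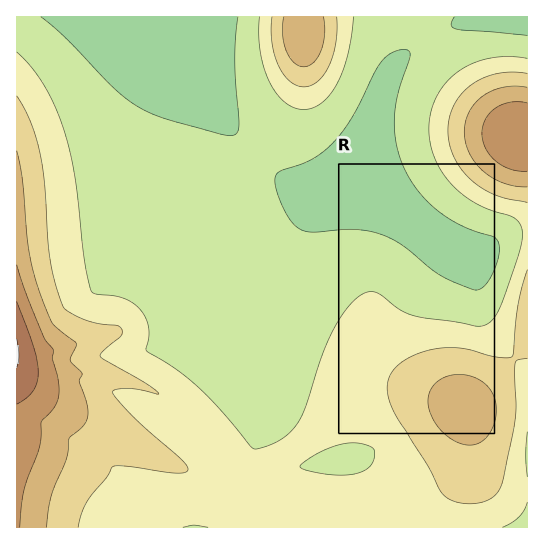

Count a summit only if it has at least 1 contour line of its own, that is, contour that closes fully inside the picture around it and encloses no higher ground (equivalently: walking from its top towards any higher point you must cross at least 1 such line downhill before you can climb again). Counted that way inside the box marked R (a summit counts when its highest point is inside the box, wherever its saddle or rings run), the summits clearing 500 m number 1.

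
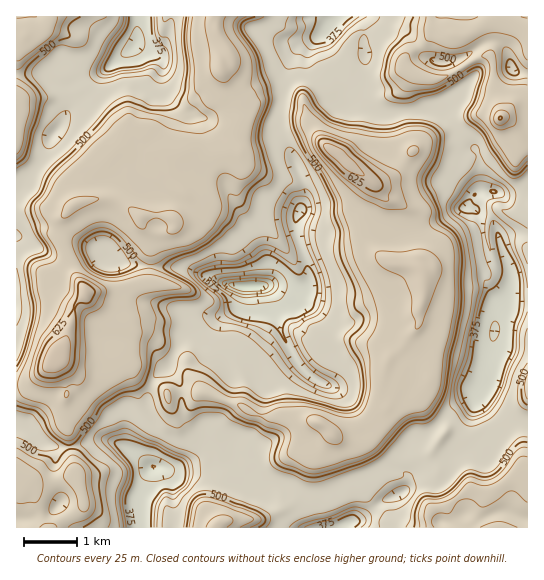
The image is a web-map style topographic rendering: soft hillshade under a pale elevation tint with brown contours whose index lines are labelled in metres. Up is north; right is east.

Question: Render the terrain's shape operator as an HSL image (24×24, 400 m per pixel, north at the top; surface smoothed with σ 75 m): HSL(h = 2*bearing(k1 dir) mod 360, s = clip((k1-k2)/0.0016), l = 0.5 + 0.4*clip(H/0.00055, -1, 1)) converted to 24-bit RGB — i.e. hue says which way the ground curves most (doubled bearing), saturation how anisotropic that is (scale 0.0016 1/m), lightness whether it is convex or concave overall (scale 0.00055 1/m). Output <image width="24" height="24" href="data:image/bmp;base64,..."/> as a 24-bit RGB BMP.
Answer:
<image width="24" height="24" href="data:image/bmp;base64,Qk32BgAAAAAAADYAAAAoAAAAGAAAABgAAAABABgAAAAAAMAGAAATCwAAEwsAAAAAAAAAAAAAdHpIRLNN3F7ChMumuOSxEwk4On7kHzmM5eewt9Tg1dH6vaP/mVms1l7K4VXhBS4LPo4Of5u5RC6b4cmYbo5Vfn9XcI5Nd1dDi5mUpVF1N41Fx9iixX1RDBosGtSTRyTHve6RyI8gTyoXaD83jXlxg2JVhJJepovOhsXJJFsYEGQvYewp9nvjl5XFp4a5c32Sj6mpS16/0LDal5PVuqPYIjPZQ2IwIyAQ5NpGhXtnf3Z5g1l2fyMh1JNFt9g6N2IZNGIjn3KtWaKtf4hlFFwxxeM9wh7HyJWmdMLDUBEyouQDfGQ2sLspLwQRShYaOt2Yb9CHgYF7fXx/NjZx4r/ojqe2tm2XtZje767rEmE9a4GHoIB0Zntufn1jH09I5ee9Wh0gpCJ38/XWHGgdlhxlP1/Ln8PeiLB4WntgfWNhXTEiemEmIsg5pFiFreDTdmW9oYGW75W3DCcQMY0neKKzgX3KgXKUVZEtiUUwXdKHraF634SXGkk3VolokEaTddBstEVZKkyb0fD6rNL+zcrvwOLzhZzcXhOO4XuUp4aXy5nmbul/IuZlChUp6XOqqC9n4Ka7lpMwXpdAonGz1IXeQ8lwE7jFtFTWwd/hfNrlnYYwPSgeXIgia5ohLQoGXToZ4b9QjYt+fHqC8uDUIGldKThPE0pf3WzV32rX8Nvin9rHP1x/iX2N28q9GVFWOYNFj7pmdT1Lgnpue5GEeNCNMwAZgtrCPC53m9lrl5GBeH+A18qgxk2WIUxkGDxSU8CtK3yE58275dG6LDBlf3p6u7CGn1OyLo+Qj2VghHeJiJudl8e0SgdLlOOddHWKUDbCq9ayj356joFxrqF92LFyID1kQ1duZ50lJFaUeLw7+uPRIh9Ad4V8pKKLl7iSQz54fJRxPMeBX8LOpD9SFSSnuKfiv3qzMWZPqX4/mY57q3ZxYpF76MWWI0h3RlFuLIzCnUY4lNVk50xP26WEQ3yJm4xumEwkQTEUM+Ris/T2HS3Tr37er1VwGDQeymZEflWXjrZ3h5J1pXFpZKpd5+GrXi2fL09cHydRrs1zq8GSKMem1PfyfUX01qbmwcfuzOb/9ewAMw8AMygAJDMAwLsdKUlkqsVFaDpZo8SFemNbaJdotaeDzt2IUy6SSWqoExA+Suqp4TxzpOR5MiIKJhkNV0AJ37USLyAEkEkRZlXIq7vcM2yOWM9PIRCTZ8qDf8CXebGuobjOj5u/uJqx39SjJiVsjEKoHxKdWSBHmudL4LdvJw4UQhc/kdaalXWnv5vS5LjqIZJrZGyrjWfSsvDROA5+Q4eszsl9dZlxdnlVb3tSgLFi3/HOTyV0WBhhcdJgTy+atNWctoGAn3DEb6LKlr+7aG6pm6W9imuW3bTGL298aZ16oKs7EB8+uiqbw96lg21hgHZMZpplh+d7PVMbaRZl11Hfh8e+HG144Zeei7B1mHq2dYemf4xkdm9finpjf3yGtH9ryG9XMFdExVtrESY+fUkr18FDtZBGjta2bLiV1S5WxSZPEUE4XXEK0rY/HFA+Kce00p20hH5xf31zf3t8fYKFgYZ9gnx7mVeDyJ2khc3VUXCxUBJlm1MwjOaR1PfxpWm+x4JcG0ker26SgDi2bS2cs/pRG97XIWthMKa41Z63iICGfH+BgISDhICGfn6HhH2LobGPRs7HcC1uTBBf1Pfr0frvcCZQdkNdyZej2Iy7OVN0bj1+yyjb8+HY4ptrGDQ6MnJDWcM0y5Wsg4SQhp2lf5quh3GrnXCKv7aKFXtOPxphefG7rvq+vDy/ZWDWZEvXxbzi7cDlXyV7Pg41we+LUqlo4MazJDVvYouEL2ZQcsdksdvcSz+5sC5xcD4ud6lfl49/7GlmBBAw4vrRZCQXQjIba1QwUEcWKDMDVD8YMDZ6uan10/XmlEzAvNy5cyiad3SEc6WjRazMr3U6UkmRNCVn272lmYdYZ51lxduNChtH/f9vcj1rfH6BaFl8xkyM1pK1uu06C0oVDGdjxt6FkH/ImpEUM1pAg4B4uuNFATIYzxui1yGzVxhc3c2GzbWpisCQKVKwVm+Ta2erpYWnhol+P0V6zZvfm9a1EnDZ/2rWADtwzP9+LAsH3rDILG2+OZheyr+AG51SLFRBVhYbKUht09+jmsKCtuO/dBh3cYRPJoJASyet3aK3VWJ4K66J422OwjueZ8iiL6hqwjg3SJy4j4al2bLEPnGOgGhR5ci4CjFf3ETnF0Ny4c+tztWIUywHKE0WtKF/gIU8DSYWItAy04i+R3VzkElwvsubhIijp4K1gX+tgKa2"/>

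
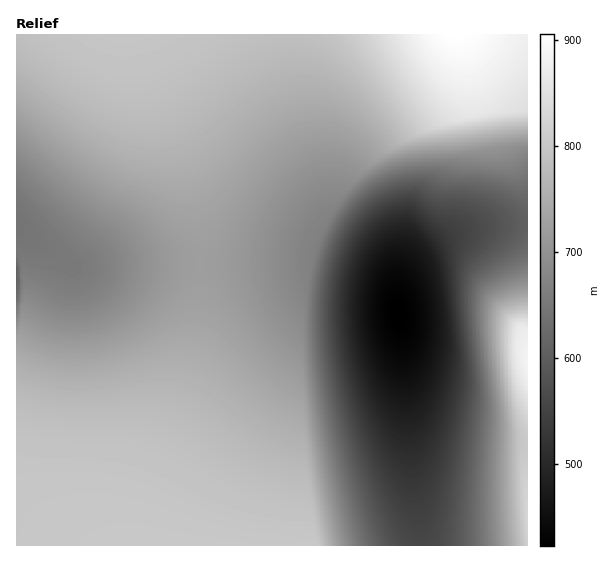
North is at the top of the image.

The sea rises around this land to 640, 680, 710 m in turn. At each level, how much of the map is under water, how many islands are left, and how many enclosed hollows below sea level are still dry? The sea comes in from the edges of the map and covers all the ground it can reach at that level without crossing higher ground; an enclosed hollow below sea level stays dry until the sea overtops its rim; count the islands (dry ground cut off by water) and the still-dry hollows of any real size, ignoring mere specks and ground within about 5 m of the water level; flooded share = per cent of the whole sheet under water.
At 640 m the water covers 23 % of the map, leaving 0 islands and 0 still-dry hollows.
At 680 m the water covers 31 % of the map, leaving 0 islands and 0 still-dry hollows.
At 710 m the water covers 41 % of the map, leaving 0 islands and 0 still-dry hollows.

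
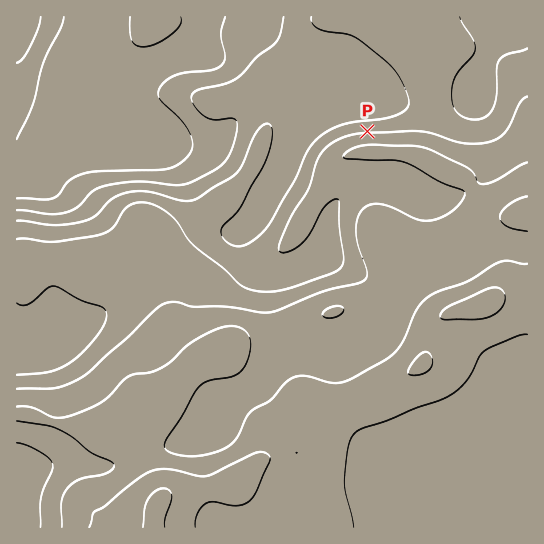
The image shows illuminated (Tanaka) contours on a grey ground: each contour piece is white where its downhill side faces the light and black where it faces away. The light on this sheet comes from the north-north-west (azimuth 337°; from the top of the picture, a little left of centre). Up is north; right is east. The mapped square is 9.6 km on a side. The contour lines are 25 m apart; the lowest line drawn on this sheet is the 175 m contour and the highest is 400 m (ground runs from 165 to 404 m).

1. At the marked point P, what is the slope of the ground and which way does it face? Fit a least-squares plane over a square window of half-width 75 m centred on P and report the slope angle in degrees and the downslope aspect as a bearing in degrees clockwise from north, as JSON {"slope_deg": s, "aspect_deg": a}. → {"slope_deg": 7, "aspect_deg": 357}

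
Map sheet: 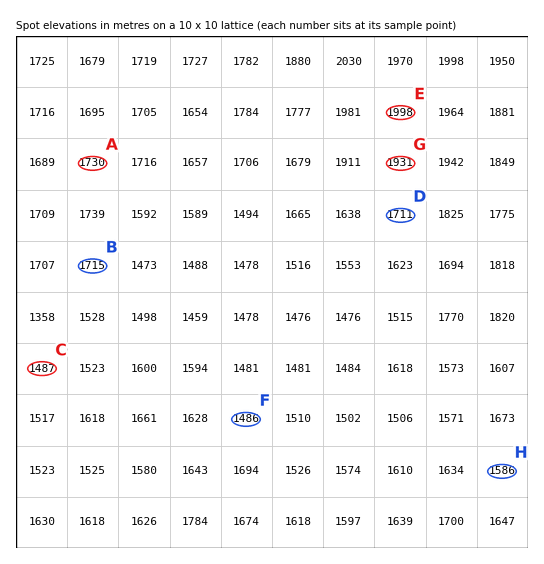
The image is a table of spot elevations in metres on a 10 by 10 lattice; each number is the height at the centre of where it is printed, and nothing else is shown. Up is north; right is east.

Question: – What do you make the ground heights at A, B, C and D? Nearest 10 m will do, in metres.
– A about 1730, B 1710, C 1490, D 1710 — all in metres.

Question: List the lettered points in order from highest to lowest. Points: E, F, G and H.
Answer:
E G H F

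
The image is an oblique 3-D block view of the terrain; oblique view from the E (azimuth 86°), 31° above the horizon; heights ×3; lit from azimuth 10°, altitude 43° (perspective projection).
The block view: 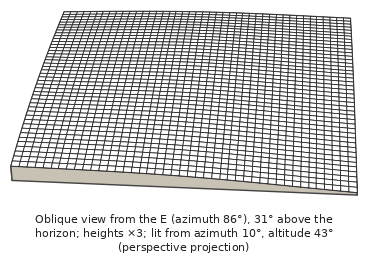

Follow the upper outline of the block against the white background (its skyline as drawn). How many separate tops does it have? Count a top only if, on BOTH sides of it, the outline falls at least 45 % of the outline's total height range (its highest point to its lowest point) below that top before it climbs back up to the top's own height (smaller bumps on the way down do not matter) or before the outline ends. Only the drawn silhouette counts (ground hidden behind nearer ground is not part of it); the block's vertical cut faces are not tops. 3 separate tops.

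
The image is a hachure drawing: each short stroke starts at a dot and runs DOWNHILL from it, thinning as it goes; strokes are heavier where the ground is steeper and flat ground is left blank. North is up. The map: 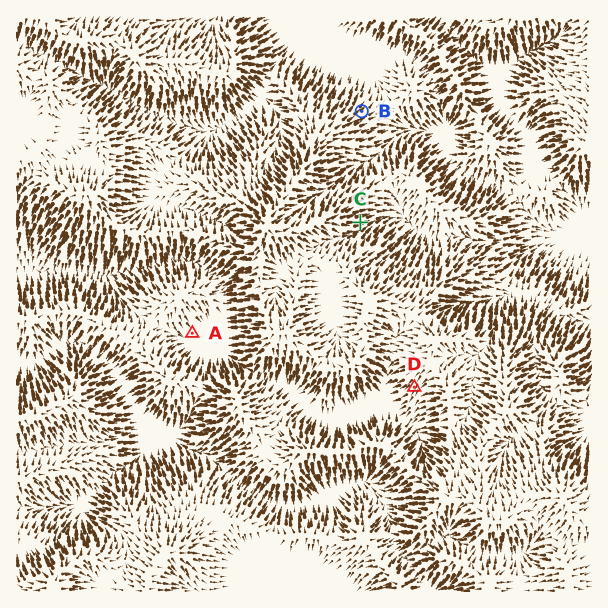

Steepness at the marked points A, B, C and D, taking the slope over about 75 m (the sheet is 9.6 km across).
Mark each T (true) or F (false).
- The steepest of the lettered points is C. T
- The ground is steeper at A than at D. F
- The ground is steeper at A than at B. F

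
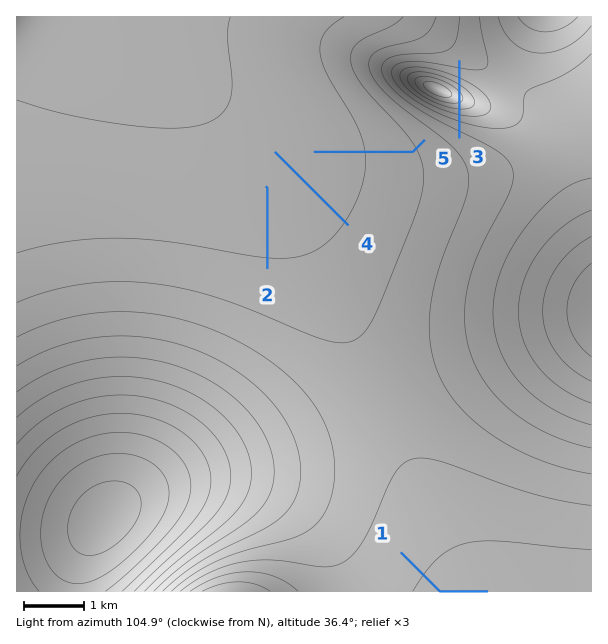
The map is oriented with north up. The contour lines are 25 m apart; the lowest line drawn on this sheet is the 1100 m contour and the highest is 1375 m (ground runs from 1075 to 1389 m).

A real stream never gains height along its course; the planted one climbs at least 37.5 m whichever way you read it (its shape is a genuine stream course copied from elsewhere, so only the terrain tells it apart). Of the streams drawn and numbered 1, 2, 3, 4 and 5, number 3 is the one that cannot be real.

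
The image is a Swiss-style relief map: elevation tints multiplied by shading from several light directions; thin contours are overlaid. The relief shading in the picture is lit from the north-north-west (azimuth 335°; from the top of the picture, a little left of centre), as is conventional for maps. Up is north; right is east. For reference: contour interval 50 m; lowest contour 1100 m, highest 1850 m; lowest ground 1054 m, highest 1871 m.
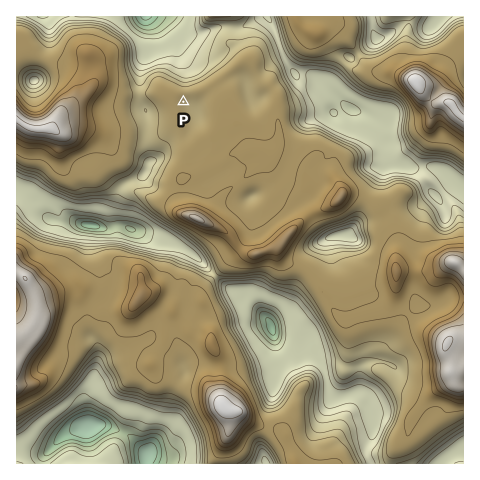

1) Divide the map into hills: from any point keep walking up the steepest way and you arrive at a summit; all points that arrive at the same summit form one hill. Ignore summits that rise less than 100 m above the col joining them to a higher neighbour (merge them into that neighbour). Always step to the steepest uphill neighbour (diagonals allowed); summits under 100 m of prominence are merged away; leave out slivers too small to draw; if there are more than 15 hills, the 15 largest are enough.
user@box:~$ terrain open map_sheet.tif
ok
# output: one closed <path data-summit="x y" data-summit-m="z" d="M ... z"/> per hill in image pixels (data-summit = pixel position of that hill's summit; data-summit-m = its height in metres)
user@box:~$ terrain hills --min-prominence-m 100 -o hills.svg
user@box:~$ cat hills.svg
<path data-summit="447 343" data-summit-m="1856" d="M400 165l-11 0-8 6-25 53-9 11-19 3-11 8-9 21-13 20-6 17-19 16 0 5 4 10 4 4 14 5 12 0 12 11 7 12 16-2 12 3 6 6 3 14 0-19 5-5 6-3 12 0 10 5 2 6-2 5-27 25 7 24 0 7-7 14 4 15 1 2 70 0 11-9 12-6 0-150-18-1-13 7-13 0-5-6-1-25 2-14-2-14 9-35 13-15-9-10-6-17z"/><path data-summit="224 407" data-summit-m="1871" d="M202 262l-2 8-11 22-3 26-11 11 0 5-4-5-11-3-6 4-7 10-22 12-22 7-8 10-2 12-8 16 3 29-24 9-19 19-28-4 0 14 354-1-5-10 0-6 7-14 0-7-7-22-9-12 2-3-2-15-6-6-12-3-16 2-7-12-12-11-12 0-14-5-5-6-4-12-7-8-19-18-22-13z"/><path data-summit="196 218" data-summit-m="1819" d="M295 74l-22 12-14 13-8-1-5-17-3-3-11 0-19 12-17 16 1 12-8 14-6 4-14 5-8 14-13 9-2 8-6 5-14 6-6 6-7 24 1 9 3 4 7 0 14 5 13 7 28 8 14 8 28 28 22 13 9 8 18 20 7-10 12-9 6-17 13-20 9-21 11-8-9-8-18-29 13-11 3-7-1-16 12-12 11-24 1-9-6-10 13-6-26-26-12-4-10 1z"/><path data-summit="48 129" data-summit-m="1860" d="M146 16l-130 1 0 172 16 9 20 22 23 1 28 7 13-2-3-13 7-24 6-6 14-6 7-8 3-9-4-15 2-26-10-24 3-29 9-18 1-7 0-9z"/><path data-summit="25 278" data-summit-m="1852" d="M18 190l-2 0 0 259 29 5 19-19 24-9-3-29 8-16 5-20 0-13-10-16 0-16 5-9 13-12 4-16-15-26 0-27-20-5-23-1-20-22z"/><path data-summit="416 82" data-summit-m="1869" d="M463 16l-92 0 1 12 4 11-21 17-8 2-7 6-9 17 1 9 12 15 25 11 7 7 4 11 7 9 0 11 5 11 46 3 8 4 16 17 2-1z"/><path data-summit="139 298" data-summit-m="1726" d="M124 226l-9 0-5 2-15-1 0 26 15 26-4 16-13 12-5 9 0 16 10 16-1 18 6-7 22-7 22-12 7-10 6-4 11 3 3 5 1-5 11-11 3-26 13-26-2-6-14-11z"/><path data-summit="341 197" data-summit-m="1740" d="M348 107l-14 5 6 10-1 9-11 24-12 12 1 16-3 7-13 11 25 37 21-3 4-4 30-60 4-5 7-1-5-11 0-11-7-9-4-11-7-7z"/><path data-summit="454 263" data-summit-m="1848" d="M454 182l-16 12-15 17-9 35 2 14-2 34 3 10 3 1 13 0 13-7 18 0 0-109z"/><path data-summit="315 33" data-summit-m="1646" d="M370 16l-101 0-1 2 8 16 7 22 11 17 5 4 15 0 16 11 2-11 8-13 7-6 15-7 14-12-4-11z"/>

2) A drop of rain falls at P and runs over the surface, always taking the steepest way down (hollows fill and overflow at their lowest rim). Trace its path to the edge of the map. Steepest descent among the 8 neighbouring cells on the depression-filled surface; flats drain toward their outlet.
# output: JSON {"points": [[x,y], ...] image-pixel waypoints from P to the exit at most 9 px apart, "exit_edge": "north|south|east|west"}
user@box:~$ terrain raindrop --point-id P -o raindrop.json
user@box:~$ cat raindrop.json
{"points": [[183, 102], [188, 92], [188, 83], [188, 74], [185, 64], [180, 55], [178, 46], [168, 36], [159, 27], [150, 18], [148, 17]], "exit_edge": "north"}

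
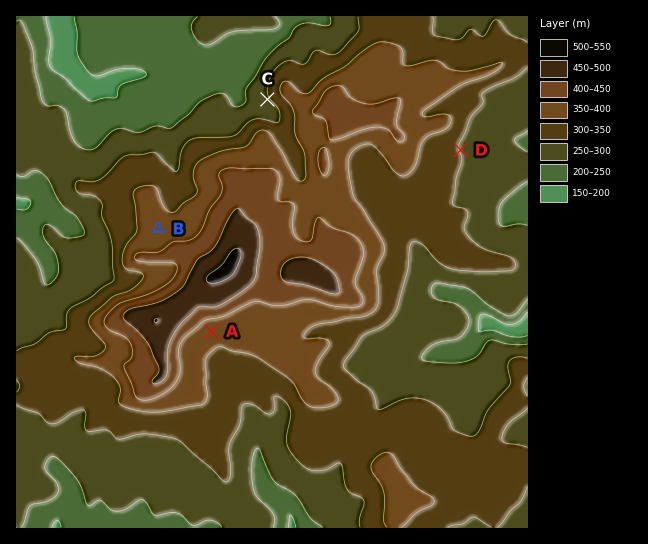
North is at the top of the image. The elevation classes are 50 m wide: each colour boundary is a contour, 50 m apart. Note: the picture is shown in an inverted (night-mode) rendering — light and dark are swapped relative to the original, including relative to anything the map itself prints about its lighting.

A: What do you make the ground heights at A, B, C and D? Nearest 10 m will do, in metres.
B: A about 370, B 370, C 290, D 300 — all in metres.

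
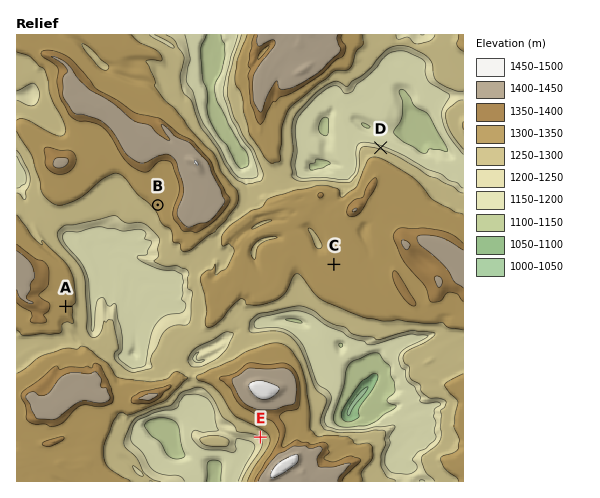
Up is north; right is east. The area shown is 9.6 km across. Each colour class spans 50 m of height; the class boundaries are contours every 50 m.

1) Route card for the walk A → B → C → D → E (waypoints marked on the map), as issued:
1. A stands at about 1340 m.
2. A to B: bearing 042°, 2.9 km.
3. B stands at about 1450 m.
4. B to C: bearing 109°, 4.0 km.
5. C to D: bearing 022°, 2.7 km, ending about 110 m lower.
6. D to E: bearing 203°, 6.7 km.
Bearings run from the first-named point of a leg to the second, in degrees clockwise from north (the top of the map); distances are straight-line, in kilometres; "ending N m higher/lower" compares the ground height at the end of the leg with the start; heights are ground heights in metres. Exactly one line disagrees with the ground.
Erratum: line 3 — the height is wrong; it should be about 1330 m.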